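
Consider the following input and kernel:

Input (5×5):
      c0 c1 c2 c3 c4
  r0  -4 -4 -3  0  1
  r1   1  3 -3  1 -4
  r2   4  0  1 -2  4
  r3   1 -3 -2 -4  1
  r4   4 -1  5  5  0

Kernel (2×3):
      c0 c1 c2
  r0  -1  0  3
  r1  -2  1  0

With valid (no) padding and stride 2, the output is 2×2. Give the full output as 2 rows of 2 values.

Output[0,0]: The receptive field on the input at this output position is [-4 -4 -3 / 1 3 -3]. Elementwise product with the kernel and sum: -4·-1 + -3·3 + 1·-2 + 3·1.

-4 13
-6 11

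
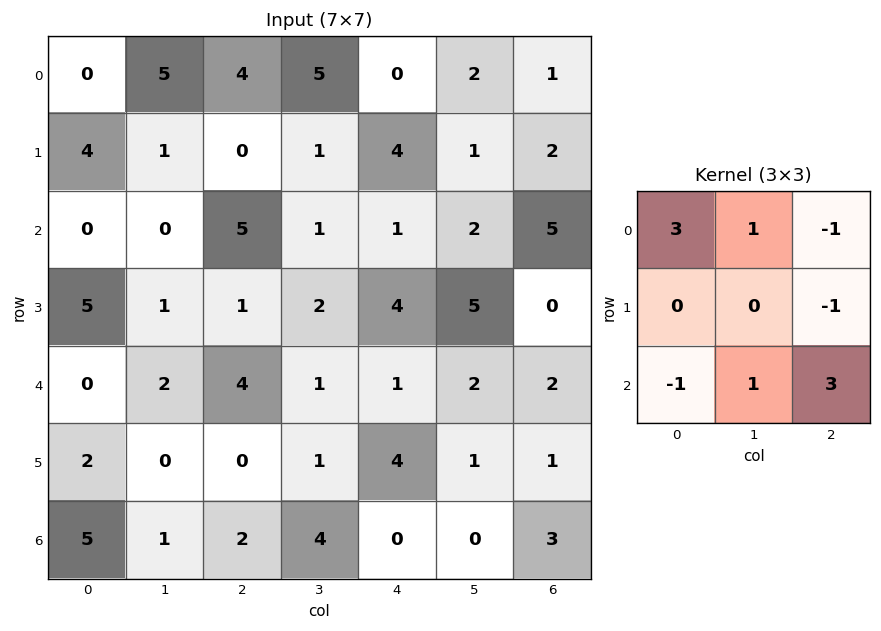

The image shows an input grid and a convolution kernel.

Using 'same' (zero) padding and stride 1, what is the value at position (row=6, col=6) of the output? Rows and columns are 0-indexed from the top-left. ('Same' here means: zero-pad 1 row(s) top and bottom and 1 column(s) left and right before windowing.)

4

The receptive field on the zero-padded input at this output position is [1 1 0 / 0 3 0 / 0 0 0]. Elementwise product with the kernel and sum: 1·3 + 1·1 + 0·-1 + 0·-1 + 0·-1 + 0·1 + 0·3.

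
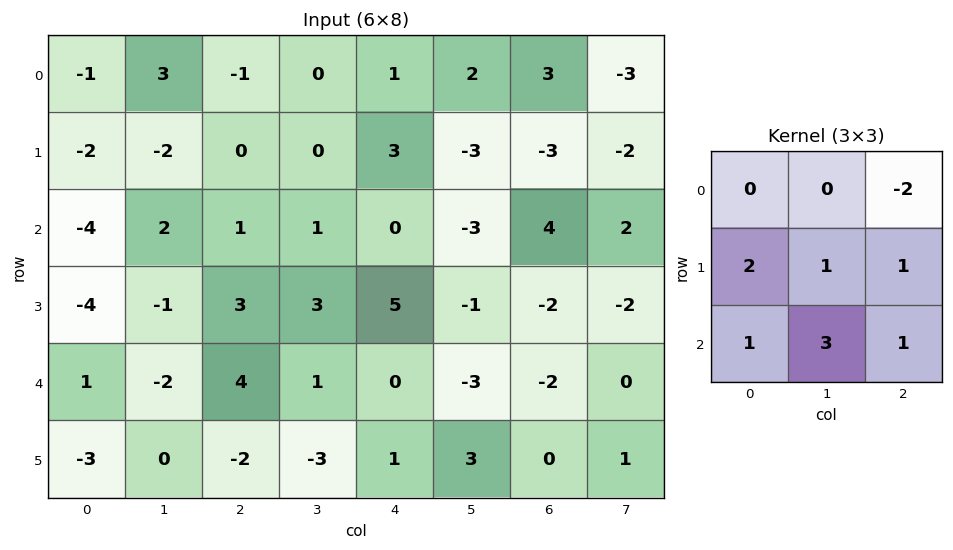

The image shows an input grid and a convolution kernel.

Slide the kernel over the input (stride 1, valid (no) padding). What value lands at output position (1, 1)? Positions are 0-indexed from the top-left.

The receptive field on the input at this output position is [-2 0 0 / 2 1 1 / -1 3 3]. Elementwise product with the kernel and sum: 0·-2 + 2·2 + 1·1 + 1·1 + -1·1 + 3·3 + 3·1.

17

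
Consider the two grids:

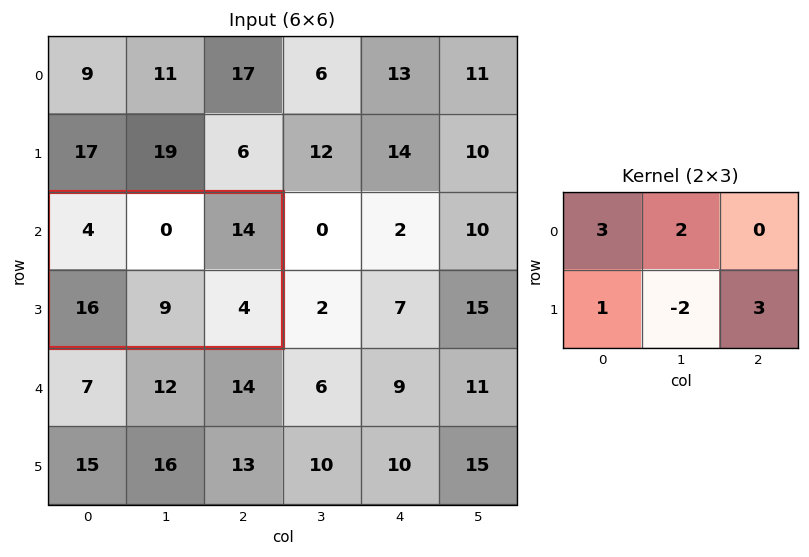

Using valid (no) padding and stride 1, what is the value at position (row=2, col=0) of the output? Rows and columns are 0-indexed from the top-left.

The receptive field on the input at this output position is [4 0 14 / 16 9 4]. Elementwise product with the kernel and sum: 4·3 + 0·2 + 16·1 + 9·-2 + 4·3.

22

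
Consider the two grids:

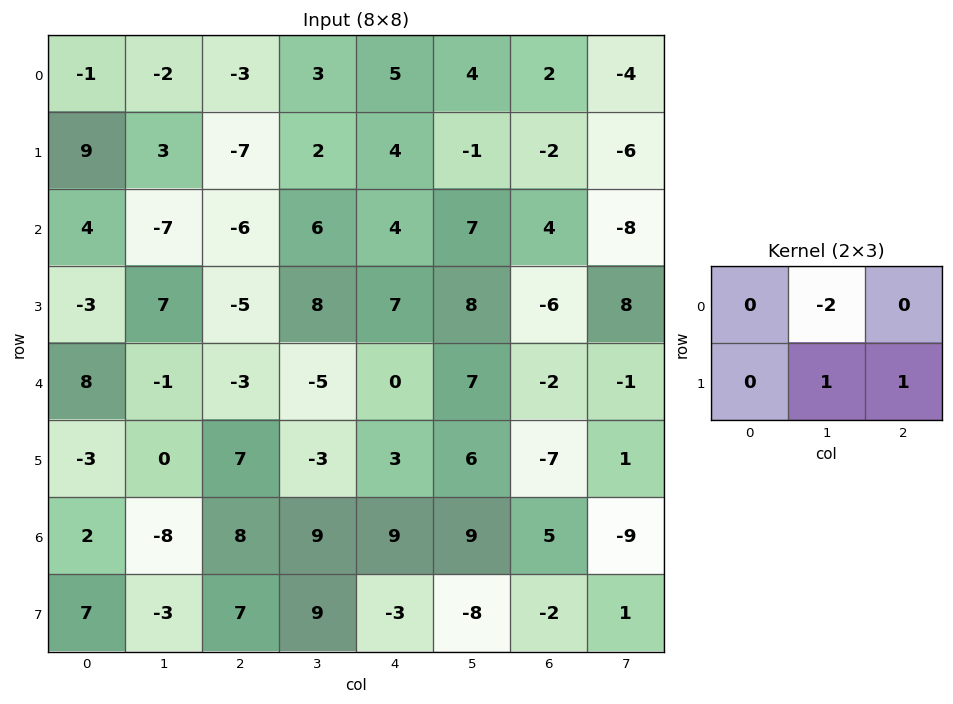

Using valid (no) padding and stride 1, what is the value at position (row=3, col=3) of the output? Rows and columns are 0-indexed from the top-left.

The receptive field on the input at this output position is [8 7 8 / -5 0 7]. Elementwise product with the kernel and sum: 7·-2 + 0·1 + 7·1.

-7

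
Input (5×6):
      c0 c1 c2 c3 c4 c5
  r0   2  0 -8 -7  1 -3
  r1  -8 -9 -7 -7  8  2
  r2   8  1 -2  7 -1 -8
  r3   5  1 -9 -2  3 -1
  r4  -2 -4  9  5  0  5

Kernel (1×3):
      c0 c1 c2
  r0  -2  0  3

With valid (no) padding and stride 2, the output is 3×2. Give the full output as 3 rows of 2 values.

-28 19
-22 1
31 -18

Output[0,0]: The receptive field on the input at this output position is [2 0 -8]. Elementwise product with the kernel and sum: 2·-2 + -8·3.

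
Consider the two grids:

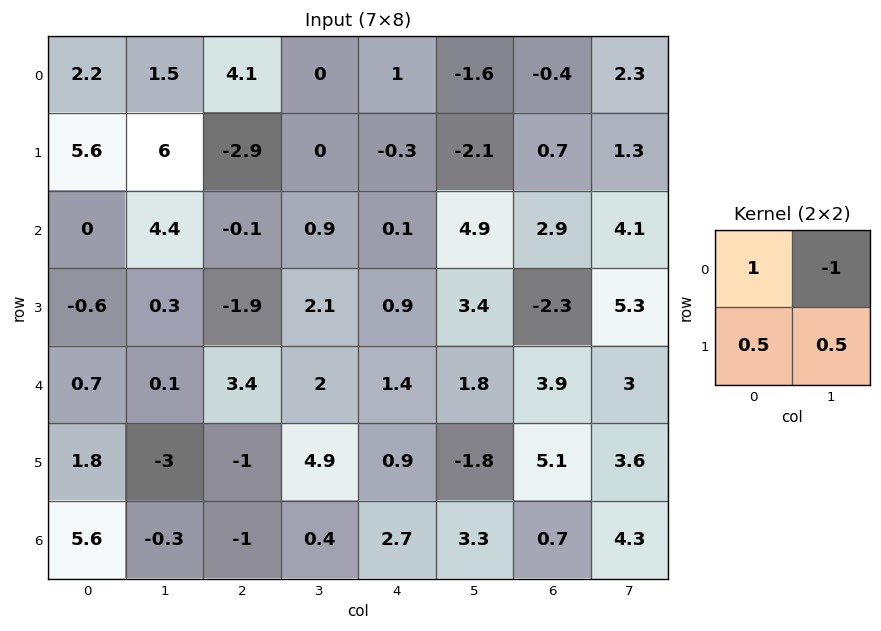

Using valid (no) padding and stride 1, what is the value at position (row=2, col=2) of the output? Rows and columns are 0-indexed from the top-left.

The receptive field on the input at this output position is [-0.1 0.9 / -1.9 2.1]. Elementwise product with the kernel and sum: -0.1·1 + 0.9·-1 + -1.9·0.5 + 2.1·0.5.

-0.9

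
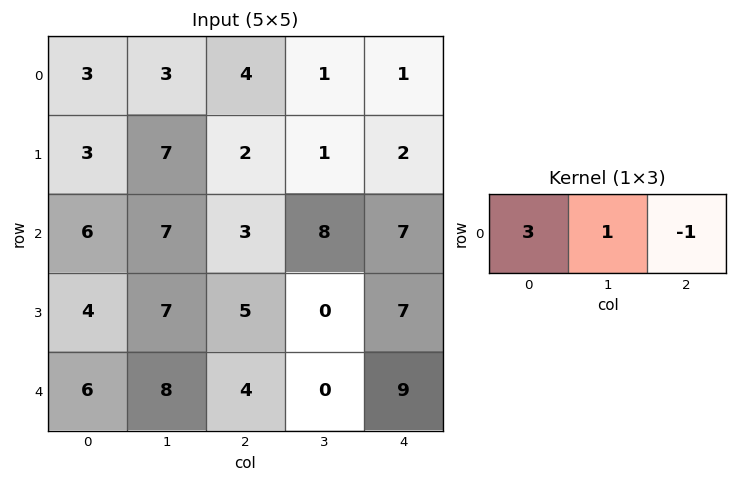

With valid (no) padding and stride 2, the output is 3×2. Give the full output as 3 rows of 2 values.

8 12
22 10
22 3

Output[0,0]: The receptive field on the input at this output position is [3 3 4]. Elementwise product with the kernel and sum: 3·3 + 3·1 + 4·-1.
Output[0,1]: The receptive field on the input at this output position is [4 1 1]. Elementwise product with the kernel and sum: 4·3 + 1·1 + 1·-1.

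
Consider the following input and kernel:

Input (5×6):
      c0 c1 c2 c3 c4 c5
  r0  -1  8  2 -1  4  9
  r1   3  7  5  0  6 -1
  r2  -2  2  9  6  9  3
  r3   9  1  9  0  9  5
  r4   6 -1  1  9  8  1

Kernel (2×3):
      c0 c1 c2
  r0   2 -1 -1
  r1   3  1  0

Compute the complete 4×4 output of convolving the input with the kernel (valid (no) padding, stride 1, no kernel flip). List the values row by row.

4 41 16 -9
-10 24 37 22
13 1 30 9
25 -9 21 21

Output[0,0]: The receptive field on the input at this output position is [-1 8 2 / 3 7 5]. Elementwise product with the kernel and sum: -1·2 + 8·-1 + 2·-1 + 3·3 + 7·1.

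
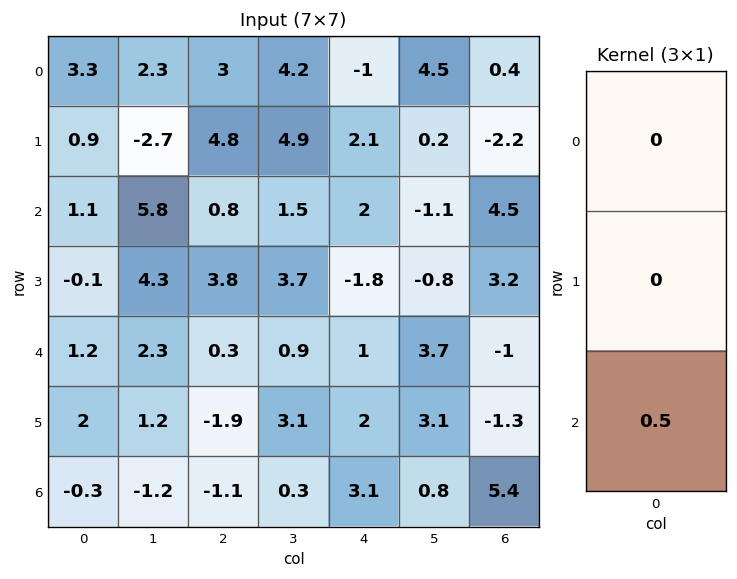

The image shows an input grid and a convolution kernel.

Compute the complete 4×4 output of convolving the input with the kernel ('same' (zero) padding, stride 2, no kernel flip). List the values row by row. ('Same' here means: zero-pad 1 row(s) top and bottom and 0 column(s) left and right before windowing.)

0.45 2.4 1.05 -1.1
-0.05 1.9 -0.9 1.6
1 -0.95 1 -0.65
0 0 0 0

Output[0,0]: The receptive field on the zero-padded input at this output position is [0 / 3.3 / 0.9]. Elementwise product with the kernel and sum: 0.9·0.5.
Output[0,1]: The receptive field on the zero-padded input at this output position is [0 / 3 / 4.8]. Elementwise product with the kernel and sum: 4.8·0.5.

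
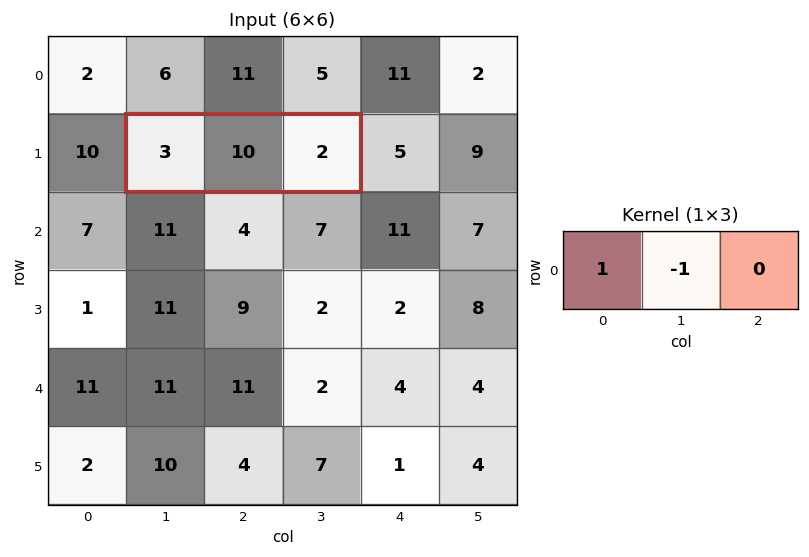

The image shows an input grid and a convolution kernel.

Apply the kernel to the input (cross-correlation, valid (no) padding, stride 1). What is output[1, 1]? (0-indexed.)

-7

The receptive field on the input at this output position is [3 10 2]. Elementwise product with the kernel and sum: 3·1 + 10·-1.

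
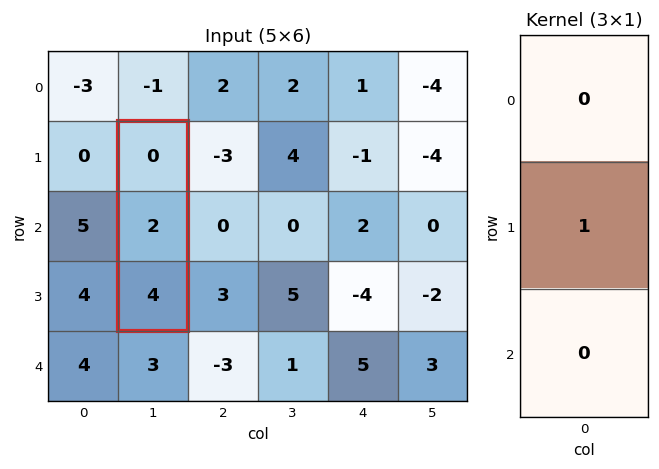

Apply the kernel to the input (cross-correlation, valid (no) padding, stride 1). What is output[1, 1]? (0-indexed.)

The receptive field on the input at this output position is [0 / 2 / 4]. Elementwise product with the kernel and sum: 2·1.

2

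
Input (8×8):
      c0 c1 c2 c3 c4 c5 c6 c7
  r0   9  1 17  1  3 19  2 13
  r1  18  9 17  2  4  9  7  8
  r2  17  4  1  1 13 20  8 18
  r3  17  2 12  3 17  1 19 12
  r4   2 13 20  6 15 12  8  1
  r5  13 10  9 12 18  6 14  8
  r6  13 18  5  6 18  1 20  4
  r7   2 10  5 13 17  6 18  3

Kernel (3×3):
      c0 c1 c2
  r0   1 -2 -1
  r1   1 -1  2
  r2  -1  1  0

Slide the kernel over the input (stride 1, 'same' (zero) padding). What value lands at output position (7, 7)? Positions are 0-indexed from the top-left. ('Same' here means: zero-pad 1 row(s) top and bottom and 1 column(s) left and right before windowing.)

27

The receptive field on the zero-padded input at this output position is [20 4 0 / 18 3 0 / 0 0 0]. Elementwise product with the kernel and sum: 20·1 + 4·-2 + 0·-1 + 18·1 + 3·-1 + 0·2 + 0·-1 + 0·1.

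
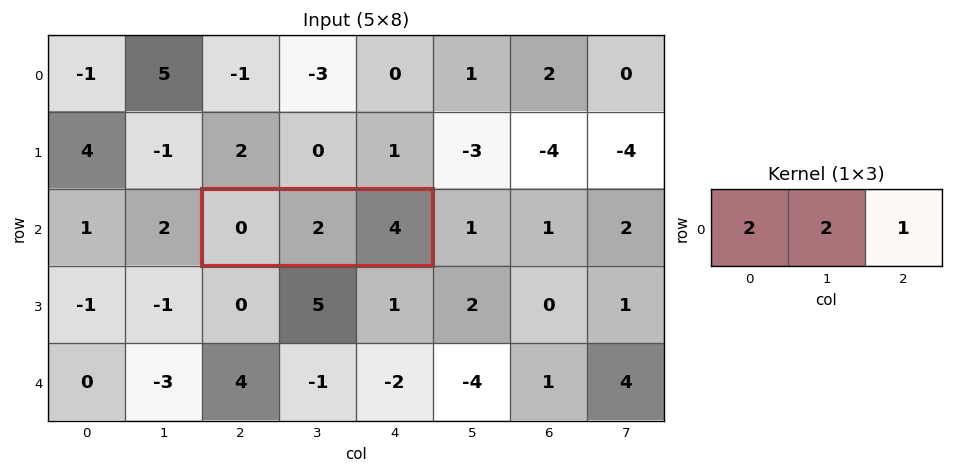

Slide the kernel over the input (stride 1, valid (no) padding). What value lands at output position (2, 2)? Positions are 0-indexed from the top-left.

8

The receptive field on the input at this output position is [0 2 4]. Elementwise product with the kernel and sum: 0·2 + 2·2 + 4·1.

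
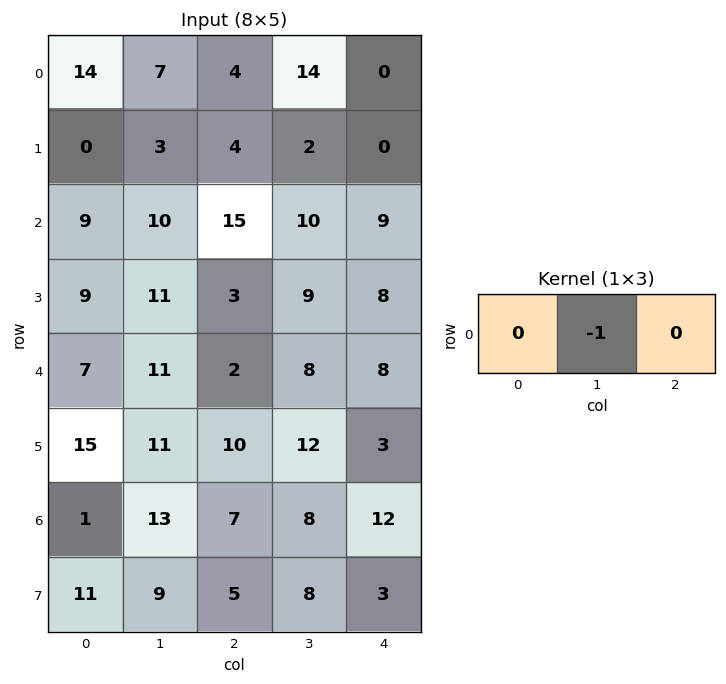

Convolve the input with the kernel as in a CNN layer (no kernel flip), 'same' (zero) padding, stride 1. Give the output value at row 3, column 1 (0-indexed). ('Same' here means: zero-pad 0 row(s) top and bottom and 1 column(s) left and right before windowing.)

The receptive field on the zero-padded input at this output position is [9 11 3]. Elementwise product with the kernel and sum: 11·-1.

-11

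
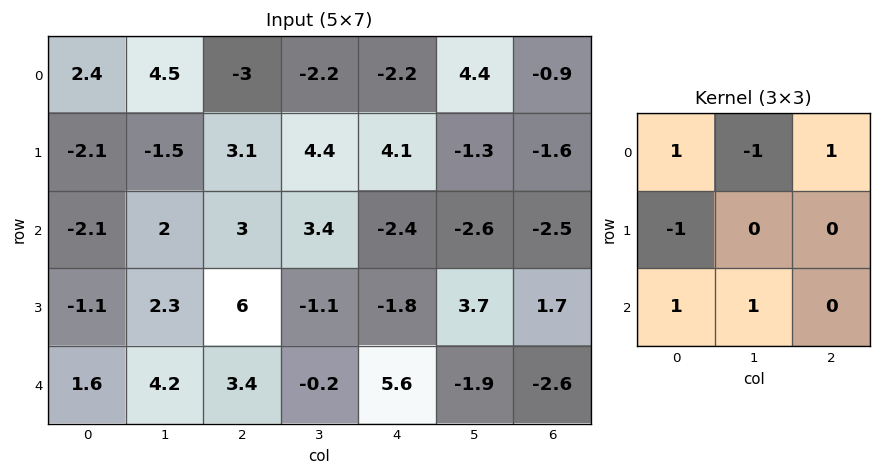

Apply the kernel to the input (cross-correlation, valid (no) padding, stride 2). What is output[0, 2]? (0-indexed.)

The receptive field on the input at this output position is [-2.2 4.4 -0.9 / 4.1 -1.3 -1.6 / -2.4 -2.6 -2.5]. Elementwise product with the kernel and sum: -2.2·1 + 4.4·-1 + -0.9·1 + 4.1·-1 + -2.4·1 + -2.6·1.

-16.6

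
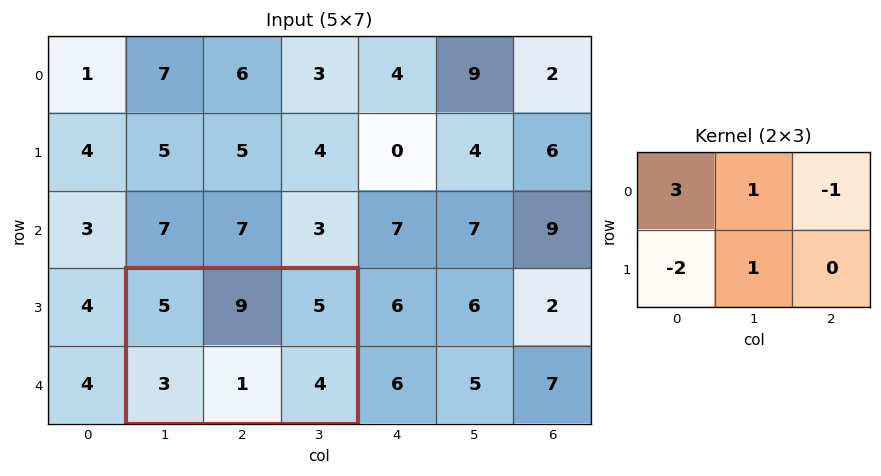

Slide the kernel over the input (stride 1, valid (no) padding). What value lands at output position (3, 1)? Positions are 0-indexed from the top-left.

The receptive field on the input at this output position is [5 9 5 / 3 1 4]. Elementwise product with the kernel and sum: 5·3 + 9·1 + 5·-1 + 3·-2 + 1·1.

14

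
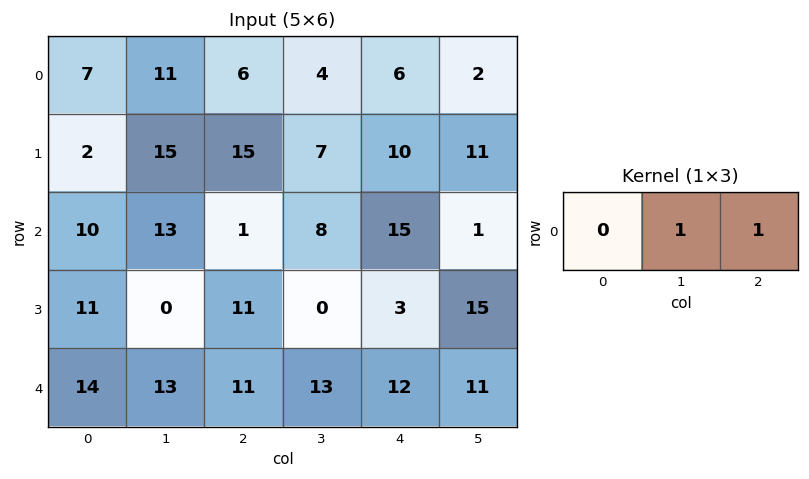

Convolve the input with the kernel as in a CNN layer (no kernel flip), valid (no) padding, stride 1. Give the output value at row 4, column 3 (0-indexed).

The receptive field on the input at this output position is [13 12 11]. Elementwise product with the kernel and sum: 12·1 + 11·1.

23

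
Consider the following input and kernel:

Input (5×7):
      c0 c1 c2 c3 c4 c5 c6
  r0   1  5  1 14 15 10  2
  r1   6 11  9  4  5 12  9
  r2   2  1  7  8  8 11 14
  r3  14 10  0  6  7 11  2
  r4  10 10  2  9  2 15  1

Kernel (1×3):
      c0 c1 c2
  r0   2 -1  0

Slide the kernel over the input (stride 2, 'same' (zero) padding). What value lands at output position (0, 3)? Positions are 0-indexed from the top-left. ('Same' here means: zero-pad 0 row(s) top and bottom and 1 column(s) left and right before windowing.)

18

The receptive field on the zero-padded input at this output position is [10 2 0]. Elementwise product with the kernel and sum: 10·2 + 2·-1.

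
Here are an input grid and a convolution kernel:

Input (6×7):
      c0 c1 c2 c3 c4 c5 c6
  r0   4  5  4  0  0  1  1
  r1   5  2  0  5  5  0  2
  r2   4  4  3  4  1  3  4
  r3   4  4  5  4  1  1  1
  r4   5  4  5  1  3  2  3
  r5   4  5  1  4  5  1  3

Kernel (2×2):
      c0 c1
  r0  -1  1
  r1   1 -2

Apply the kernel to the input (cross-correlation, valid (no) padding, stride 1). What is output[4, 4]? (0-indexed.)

2

The receptive field on the input at this output position is [3 2 / 5 1]. Elementwise product with the kernel and sum: 3·-1 + 2·1 + 5·1 + 1·-2.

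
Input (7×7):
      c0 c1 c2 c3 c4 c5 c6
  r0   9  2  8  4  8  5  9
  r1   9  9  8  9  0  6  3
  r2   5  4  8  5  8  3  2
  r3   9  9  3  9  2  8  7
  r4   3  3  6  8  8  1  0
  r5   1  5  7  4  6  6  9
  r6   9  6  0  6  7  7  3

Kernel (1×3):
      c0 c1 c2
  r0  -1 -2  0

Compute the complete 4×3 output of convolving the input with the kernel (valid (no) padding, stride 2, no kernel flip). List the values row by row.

Output[0,0]: The receptive field on the input at this output position is [9 2 8]. Elementwise product with the kernel and sum: 9·-1 + 2·-2.
Output[0,1]: The receptive field on the input at this output position is [8 4 8]. Elementwise product with the kernel and sum: 8·-1 + 4·-2.

-13 -16 -18
-13 -18 -14
-9 -22 -10
-21 -12 -21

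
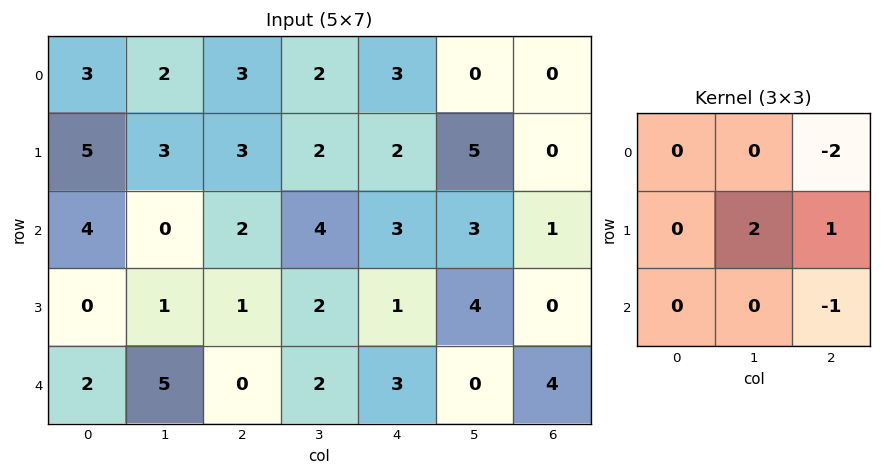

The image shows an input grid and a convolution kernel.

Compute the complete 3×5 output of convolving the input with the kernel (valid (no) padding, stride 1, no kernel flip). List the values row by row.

Output[0,0]: The receptive field on the input at this output position is [3 2 3 / 5 3 3 / 4 0 2]. Elementwise product with the kernel and sum: 3·-2 + 3·2 + 3·1 + 2·-1.
Output[0,1]: The receptive field on the input at this output position is [2 3 2 / 3 3 2 / 0 2 4]. Elementwise product with the kernel and sum: 2·-2 + 3·2 + 2·1 + 4·-1.

1 0 -3 6 9
-5 2 6 -5 7
-1 -6 -4 0 2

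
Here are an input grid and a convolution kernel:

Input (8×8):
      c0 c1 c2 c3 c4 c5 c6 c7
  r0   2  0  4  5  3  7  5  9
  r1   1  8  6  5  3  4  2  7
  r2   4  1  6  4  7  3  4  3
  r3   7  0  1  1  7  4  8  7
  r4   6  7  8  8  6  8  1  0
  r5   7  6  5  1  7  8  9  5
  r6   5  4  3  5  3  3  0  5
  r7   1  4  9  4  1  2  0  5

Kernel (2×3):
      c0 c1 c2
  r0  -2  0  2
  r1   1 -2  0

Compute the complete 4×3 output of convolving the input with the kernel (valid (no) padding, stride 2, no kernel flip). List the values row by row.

Output[0,0]: The receptive field on the input at this output position is [2 0 4 / 1 8 6]. Elementwise product with the kernel and sum: 2·-2 + 4·2 + 1·1 + 8·-2.

-11 -6 -1
11 1 -7
-1 -1 -19
-11 1 -9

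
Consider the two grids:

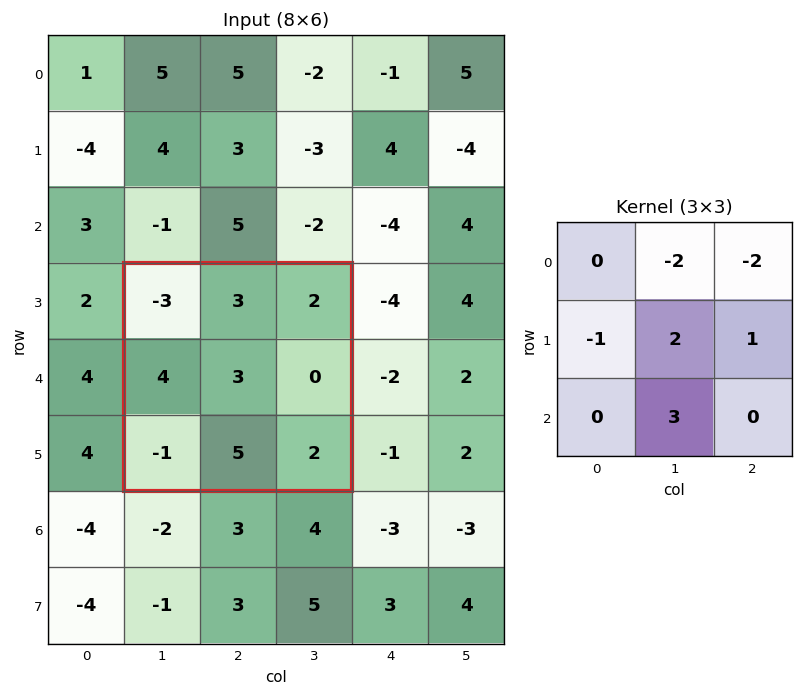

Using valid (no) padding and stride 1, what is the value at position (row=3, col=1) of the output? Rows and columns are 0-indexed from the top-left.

The receptive field on the input at this output position is [-3 3 2 / 4 3 0 / -1 5 2]. Elementwise product with the kernel and sum: 3·-2 + 2·-2 + 4·-1 + 3·2 + 0·1 + 5·3.

7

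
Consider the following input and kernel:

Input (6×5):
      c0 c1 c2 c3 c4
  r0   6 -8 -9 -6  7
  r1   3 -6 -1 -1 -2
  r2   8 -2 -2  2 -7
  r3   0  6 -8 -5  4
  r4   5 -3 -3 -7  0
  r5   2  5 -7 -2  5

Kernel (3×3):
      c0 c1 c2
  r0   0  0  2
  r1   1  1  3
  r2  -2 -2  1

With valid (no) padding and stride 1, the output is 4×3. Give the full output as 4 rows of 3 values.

-38 -12 -1
-22 -1 5
-29 -8 5
-44 -35 21

Output[0,0]: The receptive field on the input at this output position is [6 -8 -9 / 3 -6 -1 / 8 -2 -2]. Elementwise product with the kernel and sum: -9·2 + 3·1 + -6·1 + -1·3 + 8·-2 + -2·-2 + -2·1.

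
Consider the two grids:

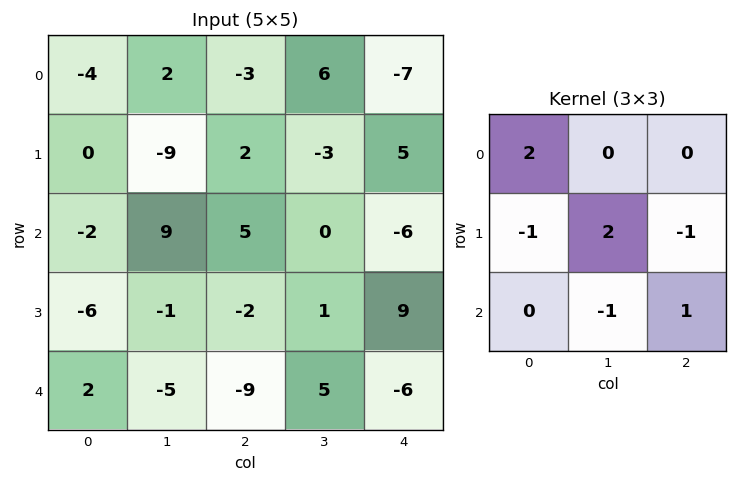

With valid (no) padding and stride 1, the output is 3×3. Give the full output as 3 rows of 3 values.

-32 15 -25
14 -14 13
-2 28 -6

Output[0,0]: The receptive field on the input at this output position is [-4 2 -3 / 0 -9 2 / -2 9 5]. Elementwise product with the kernel and sum: -4·2 + 0·-1 + -9·2 + 2·-1 + 9·-1 + 5·1.
Output[0,1]: The receptive field on the input at this output position is [2 -3 6 / -9 2 -3 / 9 5 0]. Elementwise product with the kernel and sum: 2·2 + -9·-1 + 2·2 + -3·-1 + 5·-1 + 0·1.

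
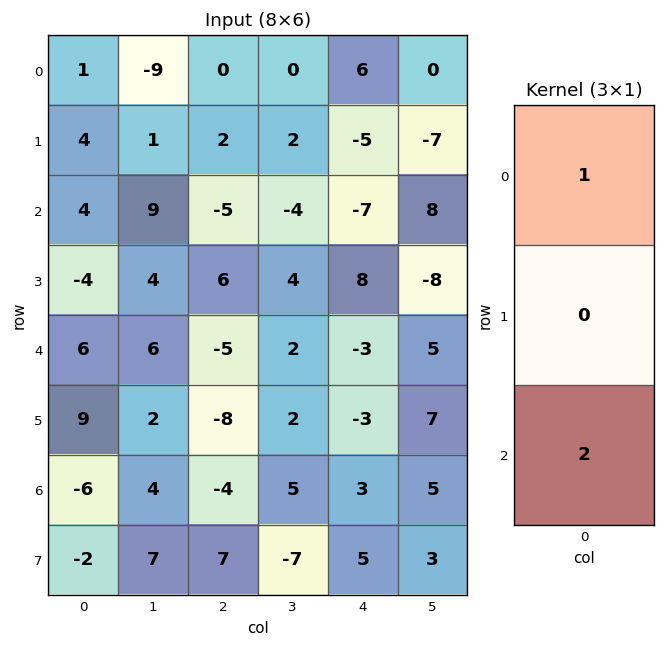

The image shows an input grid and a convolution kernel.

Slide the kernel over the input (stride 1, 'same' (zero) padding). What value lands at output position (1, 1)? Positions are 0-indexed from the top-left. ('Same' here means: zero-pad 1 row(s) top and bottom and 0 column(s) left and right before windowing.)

The receptive field on the zero-padded input at this output position is [-9 / 1 / 9]. Elementwise product with the kernel and sum: -9·1 + 9·2.

9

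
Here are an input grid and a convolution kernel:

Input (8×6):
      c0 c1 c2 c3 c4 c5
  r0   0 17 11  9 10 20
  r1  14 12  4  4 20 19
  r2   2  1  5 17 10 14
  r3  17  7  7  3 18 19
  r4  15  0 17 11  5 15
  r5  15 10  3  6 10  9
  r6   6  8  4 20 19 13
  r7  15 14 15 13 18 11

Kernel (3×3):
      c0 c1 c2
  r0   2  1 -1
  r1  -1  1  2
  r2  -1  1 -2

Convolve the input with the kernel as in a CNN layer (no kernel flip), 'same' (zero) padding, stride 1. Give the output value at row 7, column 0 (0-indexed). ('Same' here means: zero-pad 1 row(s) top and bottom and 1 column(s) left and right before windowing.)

The receptive field on the zero-padded input at this output position is [0 6 8 / 0 15 14 / 0 0 0]. Elementwise product with the kernel and sum: 0·2 + 6·1 + 8·-1 + 0·-1 + 15·1 + 14·2 + 0·-1 + 0·1 + 0·-2.

41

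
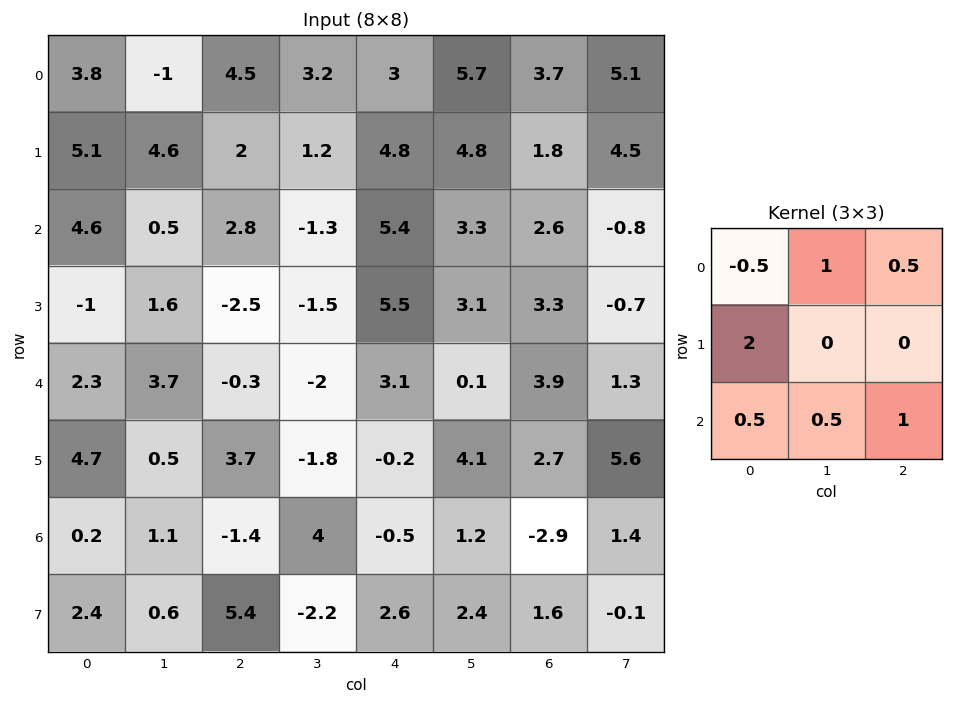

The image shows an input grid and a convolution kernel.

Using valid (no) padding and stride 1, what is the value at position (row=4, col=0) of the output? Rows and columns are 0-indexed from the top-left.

11.05

The receptive field on the input at this output position is [2.3 3.7 -0.3 / 4.7 0.5 3.7 / 0.2 1.1 -1.4]. Elementwise product with the kernel and sum: 2.3·-0.5 + 3.7·1 + -0.3·0.5 + 4.7·2 + 0.2·0.5 + 1.1·0.5 + -1.4·1.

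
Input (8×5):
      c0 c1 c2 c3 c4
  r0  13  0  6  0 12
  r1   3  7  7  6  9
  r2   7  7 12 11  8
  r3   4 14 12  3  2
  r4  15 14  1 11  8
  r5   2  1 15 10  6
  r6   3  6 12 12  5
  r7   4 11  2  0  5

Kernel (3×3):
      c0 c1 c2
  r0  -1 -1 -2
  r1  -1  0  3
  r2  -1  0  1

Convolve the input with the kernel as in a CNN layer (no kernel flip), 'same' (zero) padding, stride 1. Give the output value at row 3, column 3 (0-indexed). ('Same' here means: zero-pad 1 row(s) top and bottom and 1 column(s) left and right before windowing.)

-38

The receptive field on the zero-padded input at this output position is [12 11 8 / 12 3 2 / 1 11 8]. Elementwise product with the kernel and sum: 12·-1 + 11·-1 + 8·-2 + 12·-1 + 2·3 + 1·-1 + 8·1.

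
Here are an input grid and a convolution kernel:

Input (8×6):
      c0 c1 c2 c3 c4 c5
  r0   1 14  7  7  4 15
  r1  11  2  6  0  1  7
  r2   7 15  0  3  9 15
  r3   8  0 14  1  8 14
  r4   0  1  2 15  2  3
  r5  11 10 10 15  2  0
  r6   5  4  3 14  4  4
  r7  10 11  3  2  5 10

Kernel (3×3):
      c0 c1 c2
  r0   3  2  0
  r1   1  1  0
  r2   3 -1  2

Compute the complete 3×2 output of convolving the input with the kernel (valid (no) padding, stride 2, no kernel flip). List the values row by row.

Output[0,0]: The receptive field on the input at this output position is [1 14 7 / 11 2 6 / 7 15 0]. Elementwise product with the kernel and sum: 1·3 + 14·2 + 11·1 + 2·1 + 7·3 + 15·-1 + 0·2.

50 56
62 16
40 64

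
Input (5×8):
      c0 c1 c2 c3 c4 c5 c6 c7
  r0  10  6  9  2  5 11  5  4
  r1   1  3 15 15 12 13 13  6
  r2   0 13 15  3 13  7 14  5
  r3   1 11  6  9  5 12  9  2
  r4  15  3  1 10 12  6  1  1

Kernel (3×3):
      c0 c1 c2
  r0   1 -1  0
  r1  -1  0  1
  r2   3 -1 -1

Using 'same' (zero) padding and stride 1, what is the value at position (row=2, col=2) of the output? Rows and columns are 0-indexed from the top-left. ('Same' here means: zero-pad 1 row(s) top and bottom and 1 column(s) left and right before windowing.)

-4

The receptive field on the zero-padded input at this output position is [3 15 15 / 13 15 3 / 11 6 9]. Elementwise product with the kernel and sum: 3·1 + 15·-1 + 13·-1 + 3·1 + 11·3 + 6·-1 + 9·-1.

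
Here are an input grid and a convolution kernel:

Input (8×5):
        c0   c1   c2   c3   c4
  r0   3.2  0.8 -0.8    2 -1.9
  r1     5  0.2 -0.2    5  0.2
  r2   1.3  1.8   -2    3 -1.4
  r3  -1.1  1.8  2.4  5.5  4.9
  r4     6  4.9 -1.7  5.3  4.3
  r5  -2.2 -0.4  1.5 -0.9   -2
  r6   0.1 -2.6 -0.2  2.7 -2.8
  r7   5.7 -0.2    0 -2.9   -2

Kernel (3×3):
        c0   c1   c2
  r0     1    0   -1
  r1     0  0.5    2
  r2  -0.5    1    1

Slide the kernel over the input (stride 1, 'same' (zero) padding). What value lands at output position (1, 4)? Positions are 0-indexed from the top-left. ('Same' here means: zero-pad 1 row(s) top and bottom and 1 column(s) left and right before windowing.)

The receptive field on the zero-padded input at this output position is [2 -1.9 0 / 5 0.2 0 / 3 -1.4 0]. Elementwise product with the kernel and sum: 2·1 + 0·-1 + 0.2·0.5 + 0·2 + 3·-0.5 + -1.4·1 + 0·1.

-0.8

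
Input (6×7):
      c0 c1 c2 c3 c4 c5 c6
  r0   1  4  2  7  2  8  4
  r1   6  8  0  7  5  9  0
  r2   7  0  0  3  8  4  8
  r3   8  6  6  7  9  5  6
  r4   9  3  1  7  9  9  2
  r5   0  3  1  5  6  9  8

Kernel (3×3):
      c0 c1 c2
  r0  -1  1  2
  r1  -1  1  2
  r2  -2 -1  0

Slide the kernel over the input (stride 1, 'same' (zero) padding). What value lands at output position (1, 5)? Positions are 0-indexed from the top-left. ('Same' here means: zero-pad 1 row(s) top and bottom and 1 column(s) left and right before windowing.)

The receptive field on the zero-padded input at this output position is [2 8 4 / 5 9 0 / 8 4 8]. Elementwise product with the kernel and sum: 2·-1 + 8·1 + 4·2 + 5·-1 + 9·1 + 0·2 + 8·-2 + 4·-1.

-2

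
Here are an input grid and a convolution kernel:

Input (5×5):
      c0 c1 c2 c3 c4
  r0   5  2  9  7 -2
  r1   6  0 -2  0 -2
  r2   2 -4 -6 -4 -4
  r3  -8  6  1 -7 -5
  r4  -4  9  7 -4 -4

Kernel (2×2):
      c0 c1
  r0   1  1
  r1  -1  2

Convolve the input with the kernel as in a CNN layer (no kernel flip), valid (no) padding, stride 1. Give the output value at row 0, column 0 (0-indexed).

The receptive field on the input at this output position is [5 2 / 6 0]. Elementwise product with the kernel and sum: 5·1 + 2·1 + 6·-1 + 0·2.

1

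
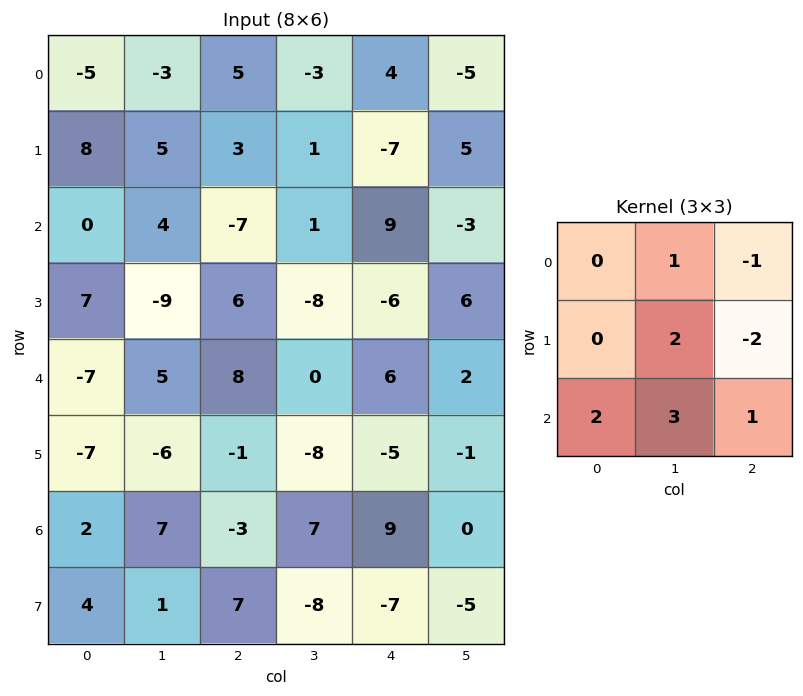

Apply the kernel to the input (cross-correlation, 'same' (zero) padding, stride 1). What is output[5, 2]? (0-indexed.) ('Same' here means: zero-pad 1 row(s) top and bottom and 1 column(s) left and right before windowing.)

34

The receptive field on the zero-padded input at this output position is [5 8 0 / -6 -1 -8 / 7 -3 7]. Elementwise product with the kernel and sum: 8·1 + 0·-1 + -1·2 + -8·-2 + 7·2 + -3·3 + 7·1.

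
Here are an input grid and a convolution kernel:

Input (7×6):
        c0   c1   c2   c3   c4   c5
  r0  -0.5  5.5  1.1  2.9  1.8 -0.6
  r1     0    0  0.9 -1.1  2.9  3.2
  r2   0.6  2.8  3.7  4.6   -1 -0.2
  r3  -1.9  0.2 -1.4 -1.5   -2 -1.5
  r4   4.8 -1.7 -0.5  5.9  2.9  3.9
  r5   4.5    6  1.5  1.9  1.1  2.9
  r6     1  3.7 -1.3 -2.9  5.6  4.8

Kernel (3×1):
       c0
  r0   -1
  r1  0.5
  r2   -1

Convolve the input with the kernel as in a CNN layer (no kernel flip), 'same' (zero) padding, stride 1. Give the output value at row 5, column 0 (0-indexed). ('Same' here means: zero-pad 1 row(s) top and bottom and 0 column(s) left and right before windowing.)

-3.55

The receptive field on the zero-padded input at this output position is [4.8 / 4.5 / 1]. Elementwise product with the kernel and sum: 4.8·-1 + 4.5·0.5 + 1·-1.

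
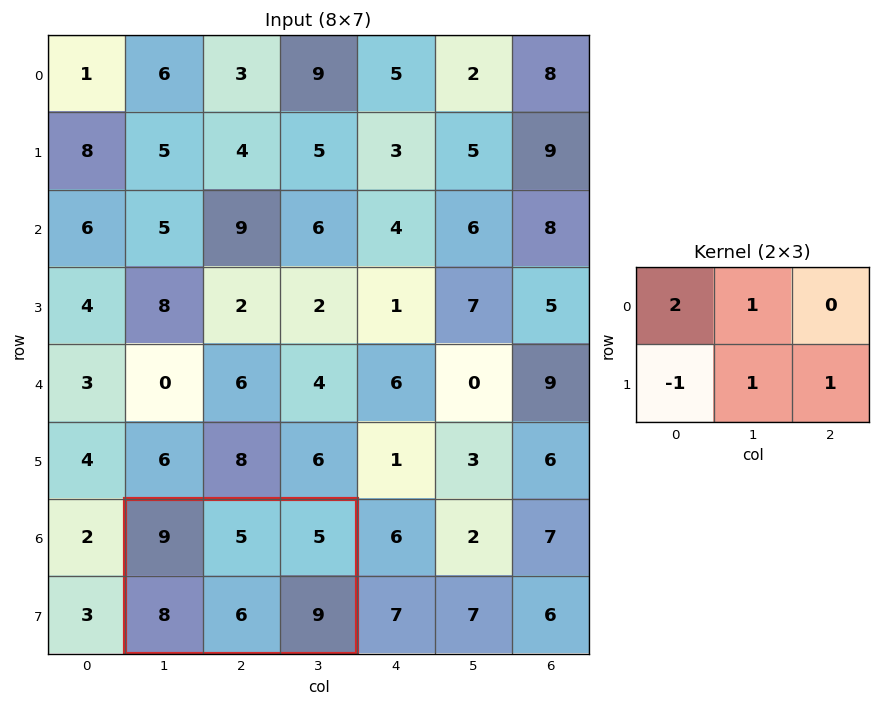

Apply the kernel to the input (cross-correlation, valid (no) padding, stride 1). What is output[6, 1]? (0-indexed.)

The receptive field on the input at this output position is [9 5 5 / 8 6 9]. Elementwise product with the kernel and sum: 9·2 + 5·1 + 8·-1 + 6·1 + 9·1.

30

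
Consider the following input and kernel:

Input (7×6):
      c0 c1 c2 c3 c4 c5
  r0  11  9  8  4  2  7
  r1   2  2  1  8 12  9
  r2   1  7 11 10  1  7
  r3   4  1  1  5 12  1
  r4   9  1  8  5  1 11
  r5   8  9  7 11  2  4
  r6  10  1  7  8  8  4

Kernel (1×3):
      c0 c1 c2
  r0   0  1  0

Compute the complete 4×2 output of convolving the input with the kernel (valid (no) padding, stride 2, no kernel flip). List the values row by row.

9 4
7 10
1 5
1 8

Output[0,0]: The receptive field on the input at this output position is [11 9 8]. Elementwise product with the kernel and sum: 9·1.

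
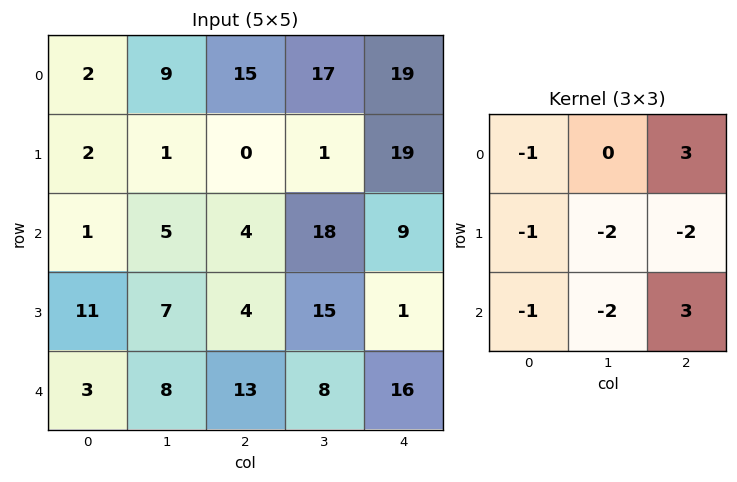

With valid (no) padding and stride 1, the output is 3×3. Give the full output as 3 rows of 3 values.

40 80 -11
-34 -17 -32
-2 -6 6

Output[0,0]: The receptive field on the input at this output position is [2 9 15 / 2 1 0 / 1 5 4]. Elementwise product with the kernel and sum: 2·-1 + 15·3 + 2·-1 + 1·-2 + 0·-2 + 1·-1 + 5·-2 + 4·3.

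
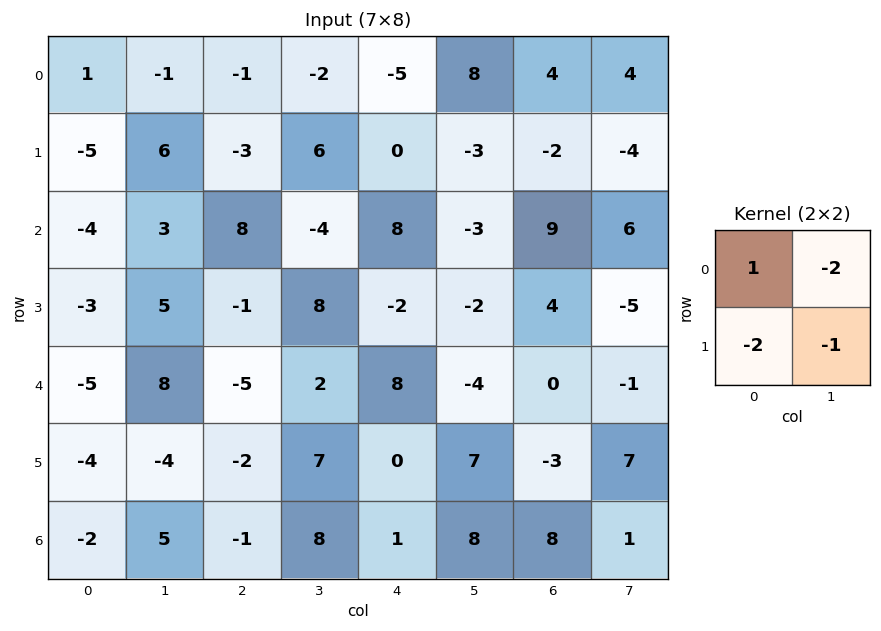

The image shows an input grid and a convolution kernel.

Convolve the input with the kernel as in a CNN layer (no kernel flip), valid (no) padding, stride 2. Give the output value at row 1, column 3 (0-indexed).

-6

The receptive field on the input at this output position is [9 6 / 4 -5]. Elementwise product with the kernel and sum: 9·1 + 6·-2 + 4·-2 + -5·-1.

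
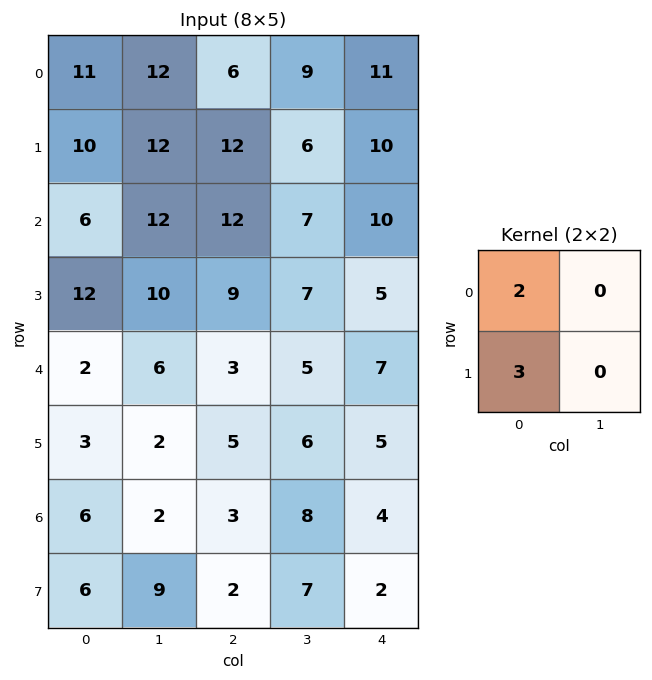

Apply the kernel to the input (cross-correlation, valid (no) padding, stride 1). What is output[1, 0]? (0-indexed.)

The receptive field on the input at this output position is [10 12 / 6 12]. Elementwise product with the kernel and sum: 10·2 + 6·3.

38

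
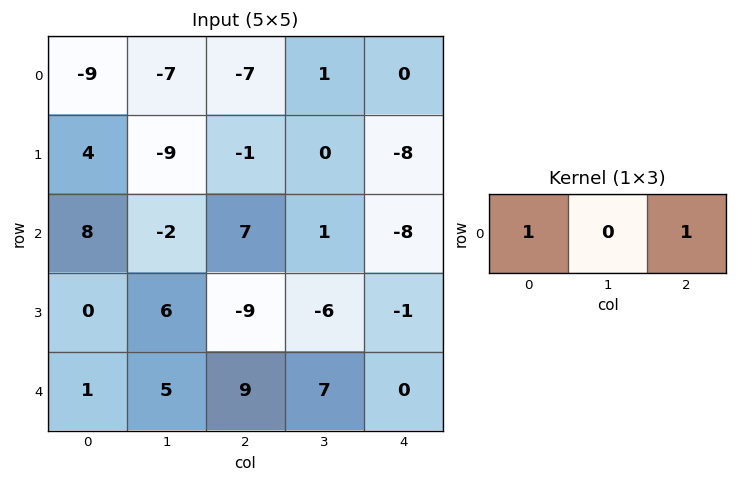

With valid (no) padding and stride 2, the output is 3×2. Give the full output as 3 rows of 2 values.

-16 -7
15 -1
10 9

Output[0,0]: The receptive field on the input at this output position is [-9 -7 -7]. Elementwise product with the kernel and sum: -9·1 + -7·1.
Output[0,1]: The receptive field on the input at this output position is [-7 1 0]. Elementwise product with the kernel and sum: -7·1 + 0·1.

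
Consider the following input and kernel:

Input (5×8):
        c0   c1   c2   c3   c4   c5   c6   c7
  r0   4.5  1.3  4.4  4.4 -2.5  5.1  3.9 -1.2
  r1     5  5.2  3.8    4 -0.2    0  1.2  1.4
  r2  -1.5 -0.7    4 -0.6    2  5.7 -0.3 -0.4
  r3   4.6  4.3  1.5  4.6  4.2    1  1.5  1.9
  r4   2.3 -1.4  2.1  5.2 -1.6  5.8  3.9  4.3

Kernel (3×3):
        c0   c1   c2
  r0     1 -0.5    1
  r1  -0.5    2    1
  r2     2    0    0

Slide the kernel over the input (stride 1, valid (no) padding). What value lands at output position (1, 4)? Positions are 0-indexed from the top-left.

The receptive field on the input at this output position is [-0.2 0 1.2 / 2 5.7 -0.3 / 4.2 1 1.5]. Elementwise product with the kernel and sum: -0.2·1 + 0·-0.5 + 1.2·1 + 2·-0.5 + 5.7·2 + -0.3·1 + 4.2·2.

19.5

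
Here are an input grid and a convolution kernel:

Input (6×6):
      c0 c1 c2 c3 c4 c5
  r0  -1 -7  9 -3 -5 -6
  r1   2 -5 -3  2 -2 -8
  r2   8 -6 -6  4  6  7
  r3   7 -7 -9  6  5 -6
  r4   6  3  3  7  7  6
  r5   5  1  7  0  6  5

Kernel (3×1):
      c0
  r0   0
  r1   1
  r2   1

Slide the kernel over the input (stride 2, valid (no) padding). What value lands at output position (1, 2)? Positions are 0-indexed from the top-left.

12

The receptive field on the input at this output position is [6 / 5 / 7]. Elementwise product with the kernel and sum: 5·1 + 7·1.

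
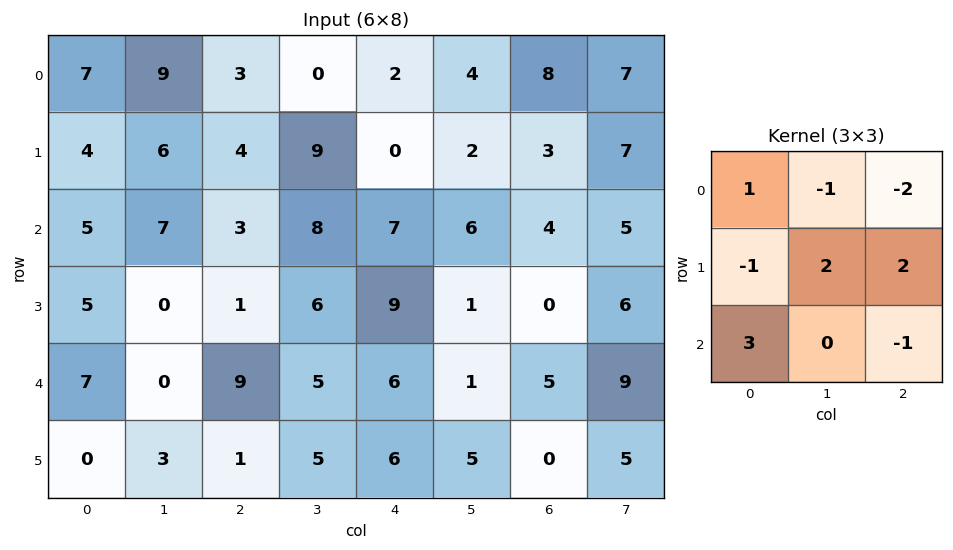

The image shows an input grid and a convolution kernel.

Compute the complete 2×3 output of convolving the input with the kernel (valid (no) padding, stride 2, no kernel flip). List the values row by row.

20 15 9
1 31 -1

Output[0,0]: The receptive field on the input at this output position is [7 9 3 / 4 6 4 / 5 7 3]. Elementwise product with the kernel and sum: 7·1 + 9·-1 + 3·-2 + 4·-1 + 6·2 + 4·2 + 5·3 + 3·-1.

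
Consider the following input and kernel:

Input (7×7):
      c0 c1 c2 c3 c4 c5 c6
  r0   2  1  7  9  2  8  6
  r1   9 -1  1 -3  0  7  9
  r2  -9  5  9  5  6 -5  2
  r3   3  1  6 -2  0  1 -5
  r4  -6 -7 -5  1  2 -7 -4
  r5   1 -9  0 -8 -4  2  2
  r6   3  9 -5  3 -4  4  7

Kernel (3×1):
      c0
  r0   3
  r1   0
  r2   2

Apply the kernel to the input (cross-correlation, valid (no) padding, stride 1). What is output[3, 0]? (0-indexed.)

The receptive field on the input at this output position is [3 / -6 / 1]. Elementwise product with the kernel and sum: 3·3 + 1·2.

11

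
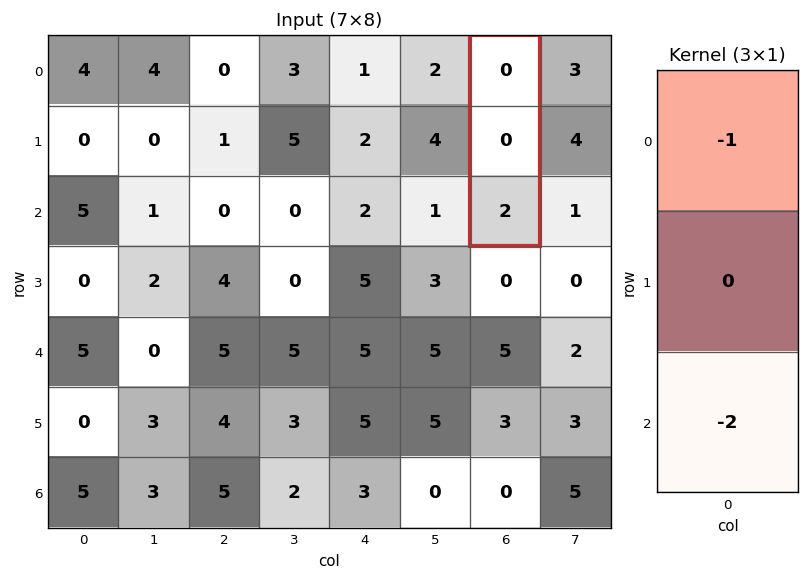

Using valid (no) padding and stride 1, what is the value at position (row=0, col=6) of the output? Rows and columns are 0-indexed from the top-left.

-4

The receptive field on the input at this output position is [0 / 0 / 2]. Elementwise product with the kernel and sum: 0·-1 + 2·-2.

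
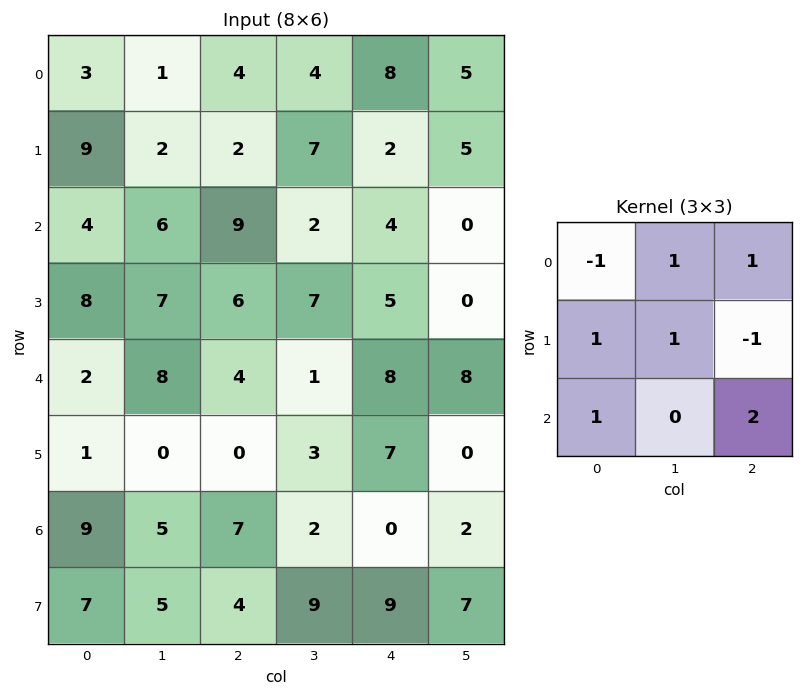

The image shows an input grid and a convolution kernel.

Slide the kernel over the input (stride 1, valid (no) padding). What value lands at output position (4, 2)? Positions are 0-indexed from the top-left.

8

The receptive field on the input at this output position is [4 1 8 / 0 3 7 / 7 2 0]. Elementwise product with the kernel and sum: 4·-1 + 1·1 + 8·1 + 0·1 + 3·1 + 7·-1 + 7·1 + 0·2.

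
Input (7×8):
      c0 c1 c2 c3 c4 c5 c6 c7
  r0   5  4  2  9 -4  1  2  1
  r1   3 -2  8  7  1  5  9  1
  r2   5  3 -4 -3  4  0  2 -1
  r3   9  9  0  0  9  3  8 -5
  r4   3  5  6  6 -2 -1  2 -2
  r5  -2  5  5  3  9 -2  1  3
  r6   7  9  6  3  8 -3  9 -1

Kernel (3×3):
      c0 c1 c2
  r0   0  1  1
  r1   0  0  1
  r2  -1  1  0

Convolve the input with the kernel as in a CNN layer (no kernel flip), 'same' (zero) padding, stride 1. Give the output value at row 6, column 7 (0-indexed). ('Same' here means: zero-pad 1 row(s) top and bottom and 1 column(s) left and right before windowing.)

3

The receptive field on the zero-padded input at this output position is [1 3 0 / 9 -1 0 / 0 0 0]. Elementwise product with the kernel and sum: 3·1 + 0·1 + 0·1 + 0·-1 + 0·1.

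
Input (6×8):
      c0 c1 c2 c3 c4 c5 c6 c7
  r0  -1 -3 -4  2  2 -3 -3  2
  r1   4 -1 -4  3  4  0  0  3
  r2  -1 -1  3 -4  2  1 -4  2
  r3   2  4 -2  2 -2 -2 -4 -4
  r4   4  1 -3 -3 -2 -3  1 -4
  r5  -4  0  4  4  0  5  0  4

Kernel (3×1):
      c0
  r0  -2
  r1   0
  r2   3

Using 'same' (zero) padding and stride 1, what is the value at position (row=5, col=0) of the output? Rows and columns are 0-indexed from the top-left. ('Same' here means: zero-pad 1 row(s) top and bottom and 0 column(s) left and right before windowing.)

The receptive field on the zero-padded input at this output position is [4 / -4 / 0]. Elementwise product with the kernel and sum: 4·-2 + 0·3.

-8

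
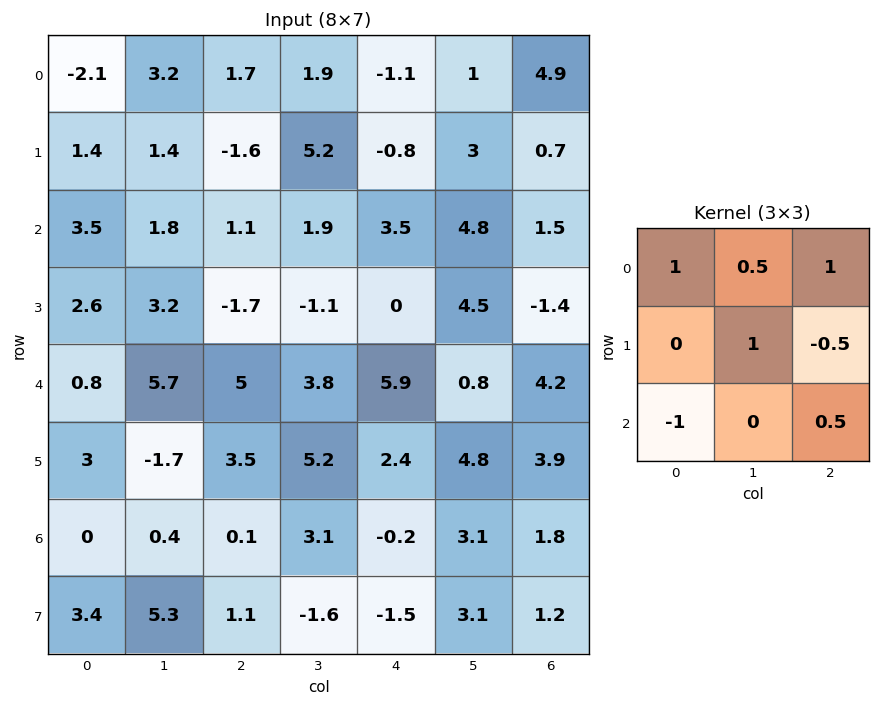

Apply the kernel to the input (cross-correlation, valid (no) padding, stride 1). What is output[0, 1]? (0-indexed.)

0.9

The receptive field on the input at this output position is [3.2 1.7 1.9 / 1.4 -1.6 5.2 / 1.8 1.1 1.9]. Elementwise product with the kernel and sum: 3.2·1 + 1.7·0.5 + 1.9·1 + -1.6·1 + 5.2·-0.5 + 1.8·-1 + 1.9·0.5.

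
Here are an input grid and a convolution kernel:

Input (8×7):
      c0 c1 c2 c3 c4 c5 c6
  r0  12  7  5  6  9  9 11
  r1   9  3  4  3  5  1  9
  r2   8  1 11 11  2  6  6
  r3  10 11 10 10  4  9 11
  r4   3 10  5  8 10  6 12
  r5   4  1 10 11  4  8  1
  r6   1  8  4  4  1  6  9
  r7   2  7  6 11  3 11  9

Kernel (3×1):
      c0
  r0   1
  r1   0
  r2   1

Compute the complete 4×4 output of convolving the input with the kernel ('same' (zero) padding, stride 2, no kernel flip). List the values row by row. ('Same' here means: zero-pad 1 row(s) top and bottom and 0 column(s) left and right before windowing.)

9 4 5 9
19 14 9 20
14 20 8 12
6 16 7 10

Output[0,0]: The receptive field on the zero-padded input at this output position is [0 / 12 / 9]. Elementwise product with the kernel and sum: 0·1 + 9·1.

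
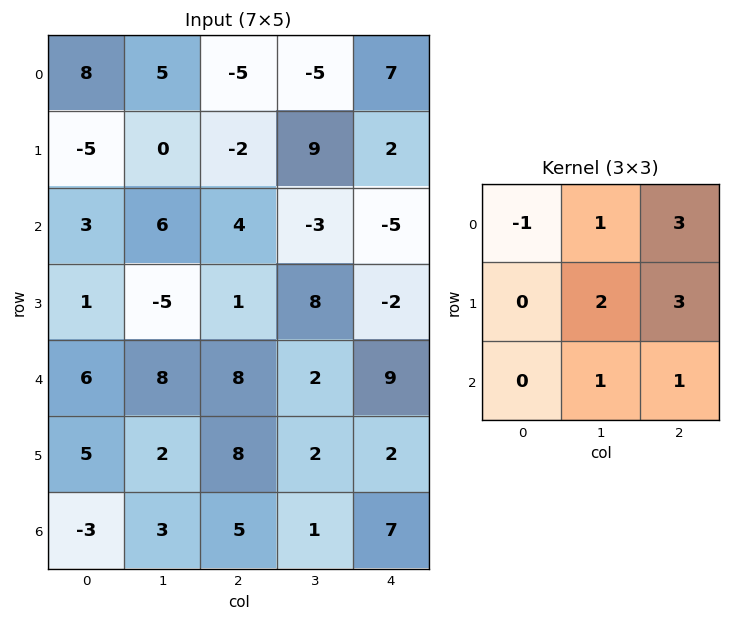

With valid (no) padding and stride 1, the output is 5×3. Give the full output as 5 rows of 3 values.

-14 -1 37
19 33 2
24 25 -1
47 62 36
62 34 39

Output[0,0]: The receptive field on the input at this output position is [8 5 -5 / -5 0 -2 / 3 6 4]. Elementwise product with the kernel and sum: 8·-1 + 5·1 + -5·3 + 0·2 + -2·3 + 6·1 + 4·1.
Output[0,1]: The receptive field on the input at this output position is [5 -5 -5 / 0 -2 9 / 6 4 -3]. Elementwise product with the kernel and sum: 5·-1 + -5·1 + -5·3 + -2·2 + 9·3 + 4·1 + -3·1.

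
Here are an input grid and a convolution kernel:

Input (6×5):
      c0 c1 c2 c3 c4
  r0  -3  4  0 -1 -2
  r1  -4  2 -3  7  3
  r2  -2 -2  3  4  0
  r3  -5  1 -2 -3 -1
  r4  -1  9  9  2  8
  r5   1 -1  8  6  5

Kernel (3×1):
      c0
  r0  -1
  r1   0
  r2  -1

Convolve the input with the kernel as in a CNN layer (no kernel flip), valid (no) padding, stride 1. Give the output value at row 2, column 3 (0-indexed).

-6

The receptive field on the input at this output position is [4 / -3 / 2]. Elementwise product with the kernel and sum: 4·-1 + 2·-1.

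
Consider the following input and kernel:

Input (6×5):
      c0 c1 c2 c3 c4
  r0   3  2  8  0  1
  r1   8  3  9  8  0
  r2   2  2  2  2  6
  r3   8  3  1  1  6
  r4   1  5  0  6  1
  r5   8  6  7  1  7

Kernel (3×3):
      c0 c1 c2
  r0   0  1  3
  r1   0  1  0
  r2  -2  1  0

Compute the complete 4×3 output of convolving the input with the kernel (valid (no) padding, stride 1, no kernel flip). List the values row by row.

27 15 9
19 30 9
14 -1 27
1 -1 12

Output[0,0]: The receptive field on the input at this output position is [3 2 8 / 8 3 9 / 2 2 2]. Elementwise product with the kernel and sum: 2·1 + 8·3 + 3·1 + 2·-2 + 2·1.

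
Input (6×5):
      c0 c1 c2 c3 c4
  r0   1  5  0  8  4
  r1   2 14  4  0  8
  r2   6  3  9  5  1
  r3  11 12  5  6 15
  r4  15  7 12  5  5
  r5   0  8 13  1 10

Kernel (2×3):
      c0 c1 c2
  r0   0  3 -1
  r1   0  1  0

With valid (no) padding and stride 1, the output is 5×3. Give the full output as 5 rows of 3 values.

Output[0,0]: The receptive field on the input at this output position is [1 5 0 / 2 14 4]. Elementwise product with the kernel and sum: 5·3 + 0·-1 + 14·1.

29 -4 20
41 21 -3
12 27 20
38 21 8
17 44 11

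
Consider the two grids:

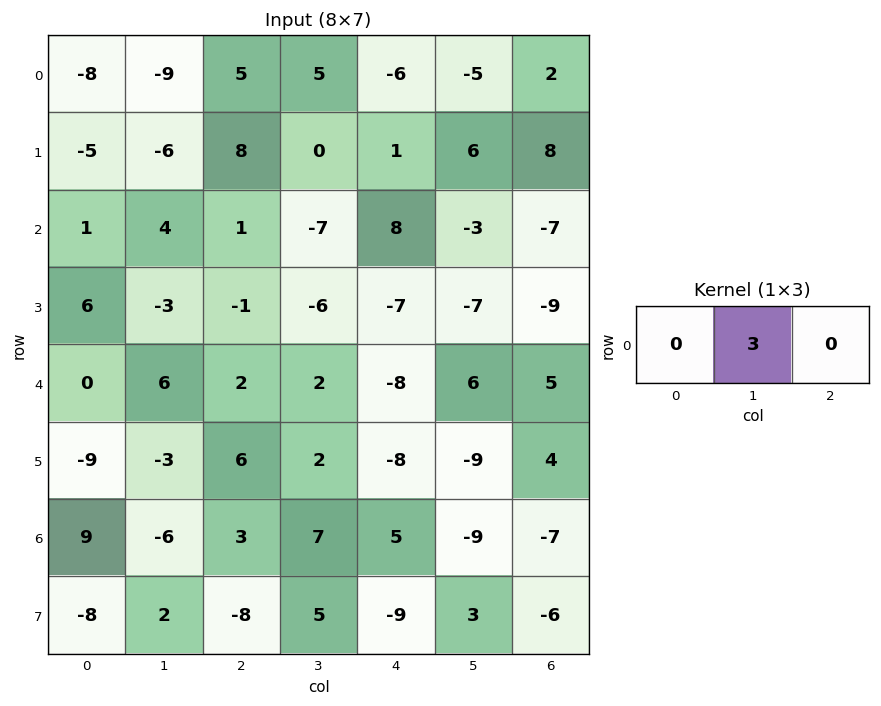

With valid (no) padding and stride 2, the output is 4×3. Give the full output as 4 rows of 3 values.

Output[0,0]: The receptive field on the input at this output position is [-8 -9 5]. Elementwise product with the kernel and sum: -9·3.
Output[0,1]: The receptive field on the input at this output position is [5 5 -6]. Elementwise product with the kernel and sum: 5·3.

-27 15 -15
12 -21 -9
18 6 18
-18 21 -27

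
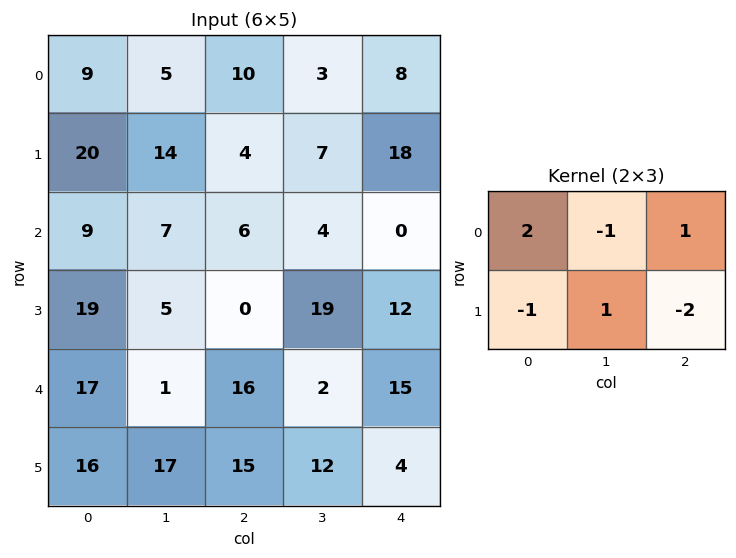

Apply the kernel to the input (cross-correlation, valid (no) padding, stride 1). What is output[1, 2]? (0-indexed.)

The receptive field on the input at this output position is [4 7 18 / 6 4 0]. Elementwise product with the kernel and sum: 4·2 + 7·-1 + 18·1 + 6·-1 + 4·1 + 0·-2.

17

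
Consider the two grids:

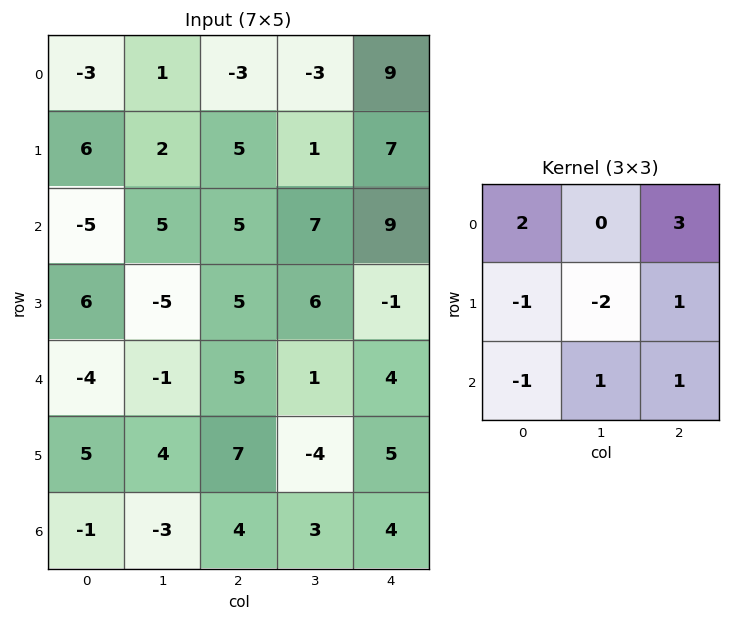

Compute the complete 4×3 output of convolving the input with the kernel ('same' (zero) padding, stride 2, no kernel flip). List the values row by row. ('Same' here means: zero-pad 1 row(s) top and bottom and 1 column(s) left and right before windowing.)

Output[0,0]: The receptive field on the zero-padded input at this output position is [0 0 0 / 0 -3 1 / 0 6 2]. Elementwise product with the kernel and sum: 0·2 + 0·3 + 0·-1 + -3·-2 + 1·1 + 0·-1 + 6·1 + 2·1.
Output[0,1]: The receptive field on the zero-padded input at this output position is [0 0 0 / 1 -3 -3 / 2 5 1]. Elementwise product with the kernel and sum: 0·2 + 0·3 + 1·-1 + -3·-2 + -3·1 + 2·-1 + 5·1 + 1·1.

15 6 -9
22 15 -30
1 -1 12
11 -6 -19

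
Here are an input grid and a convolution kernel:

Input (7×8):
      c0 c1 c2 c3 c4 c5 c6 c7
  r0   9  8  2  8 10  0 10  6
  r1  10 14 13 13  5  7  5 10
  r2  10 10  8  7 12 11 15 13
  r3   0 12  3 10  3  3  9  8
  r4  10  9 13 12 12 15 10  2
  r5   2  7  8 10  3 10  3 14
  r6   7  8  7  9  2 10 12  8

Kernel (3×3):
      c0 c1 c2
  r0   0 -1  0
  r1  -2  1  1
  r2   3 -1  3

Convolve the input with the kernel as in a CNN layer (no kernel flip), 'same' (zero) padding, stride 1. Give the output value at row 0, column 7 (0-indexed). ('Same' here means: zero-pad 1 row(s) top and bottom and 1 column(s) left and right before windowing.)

The receptive field on the zero-padded input at this output position is [0 0 0 / 10 6 0 / 5 10 0]. Elementwise product with the kernel and sum: 0·-1 + 10·-2 + 6·1 + 0·1 + 5·3 + 10·-1 + 0·3.

-9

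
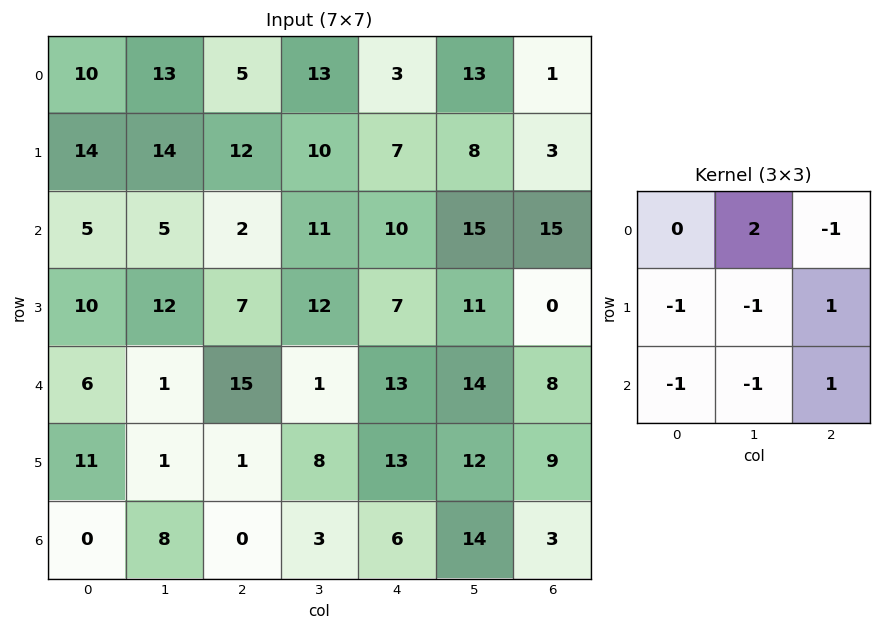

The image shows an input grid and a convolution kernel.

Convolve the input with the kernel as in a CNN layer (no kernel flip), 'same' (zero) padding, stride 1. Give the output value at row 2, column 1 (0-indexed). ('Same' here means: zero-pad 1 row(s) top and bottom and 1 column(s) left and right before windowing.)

The receptive field on the zero-padded input at this output position is [14 14 12 / 5 5 2 / 10 12 7]. Elementwise product with the kernel and sum: 14·2 + 12·-1 + 5·-1 + 5·-1 + 2·1 + 10·-1 + 12·-1 + 7·1.

-7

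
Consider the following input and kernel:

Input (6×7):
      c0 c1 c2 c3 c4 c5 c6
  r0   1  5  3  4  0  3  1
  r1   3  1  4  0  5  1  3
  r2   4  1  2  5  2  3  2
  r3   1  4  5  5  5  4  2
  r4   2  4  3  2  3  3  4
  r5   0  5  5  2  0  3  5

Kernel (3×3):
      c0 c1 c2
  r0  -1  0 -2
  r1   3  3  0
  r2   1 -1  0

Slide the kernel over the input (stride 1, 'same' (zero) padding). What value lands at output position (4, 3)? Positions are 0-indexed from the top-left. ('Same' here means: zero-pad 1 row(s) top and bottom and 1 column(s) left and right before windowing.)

The receptive field on the zero-padded input at this output position is [5 5 5 / 3 2 3 / 5 2 0]. Elementwise product with the kernel and sum: 5·-1 + 5·-2 + 3·3 + 2·3 + 5·1 + 2·-1.

3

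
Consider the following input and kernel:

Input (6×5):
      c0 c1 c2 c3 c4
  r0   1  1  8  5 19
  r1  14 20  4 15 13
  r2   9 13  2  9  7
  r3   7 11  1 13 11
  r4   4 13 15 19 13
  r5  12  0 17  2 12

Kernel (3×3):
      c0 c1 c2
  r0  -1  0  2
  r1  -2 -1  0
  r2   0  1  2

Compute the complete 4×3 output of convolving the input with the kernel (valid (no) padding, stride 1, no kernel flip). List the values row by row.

-16 -15 30
-24 9 44
13 35 42
8 -5 -2

Output[0,0]: The receptive field on the input at this output position is [1 1 8 / 14 20 4 / 9 13 2]. Elementwise product with the kernel and sum: 1·-1 + 8·2 + 14·-2 + 20·-1 + 13·1 + 2·2.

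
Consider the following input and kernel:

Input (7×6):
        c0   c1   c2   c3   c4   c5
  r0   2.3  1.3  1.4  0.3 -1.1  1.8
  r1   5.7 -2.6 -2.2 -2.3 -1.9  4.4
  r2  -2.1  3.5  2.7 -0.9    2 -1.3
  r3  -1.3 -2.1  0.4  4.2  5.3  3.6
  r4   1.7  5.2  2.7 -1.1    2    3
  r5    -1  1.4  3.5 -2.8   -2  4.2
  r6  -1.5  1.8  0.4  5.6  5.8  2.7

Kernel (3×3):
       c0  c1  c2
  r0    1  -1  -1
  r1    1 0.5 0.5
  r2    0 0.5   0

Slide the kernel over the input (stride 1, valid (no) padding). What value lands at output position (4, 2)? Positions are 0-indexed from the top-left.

5.7

The receptive field on the input at this output position is [2.7 -1.1 2 / 3.5 -2.8 -2 / 0.4 5.6 5.8]. Elementwise product with the kernel and sum: 2.7·1 + -1.1·-1 + 2·-1 + 3.5·1 + -2.8·0.5 + -2·0.5 + 5.6·0.5.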